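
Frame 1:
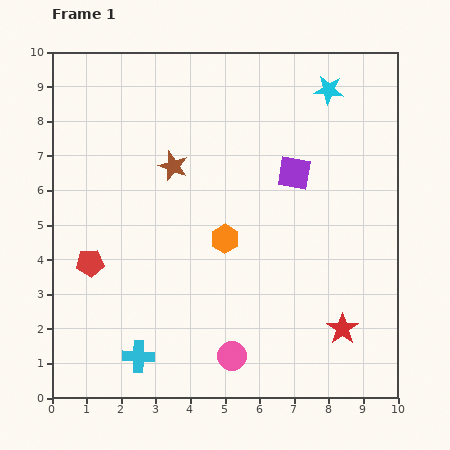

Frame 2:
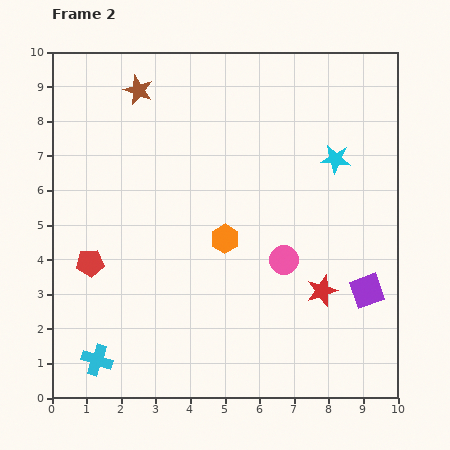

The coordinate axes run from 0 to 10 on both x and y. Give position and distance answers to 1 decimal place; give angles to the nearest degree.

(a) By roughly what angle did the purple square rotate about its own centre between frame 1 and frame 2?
29° counter-clockwise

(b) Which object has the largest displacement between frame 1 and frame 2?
the purple square

(moved 4.0; next 3.2)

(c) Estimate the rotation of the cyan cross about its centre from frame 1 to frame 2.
17° clockwise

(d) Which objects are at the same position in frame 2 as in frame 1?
the red pentagon, the orange hexagon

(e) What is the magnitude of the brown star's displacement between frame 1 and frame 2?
2.4

The brown star moved from (3.5, 6.7) to (2.5, 8.9), a distance of √(1.0² + 2.2²) ≈ 2.4.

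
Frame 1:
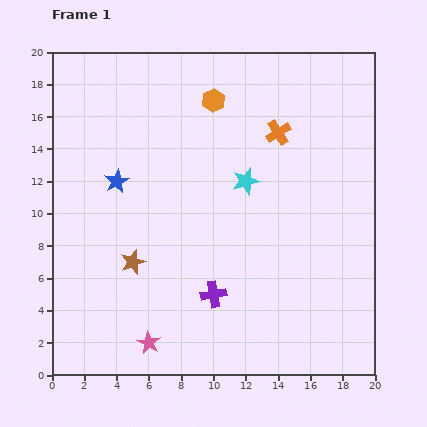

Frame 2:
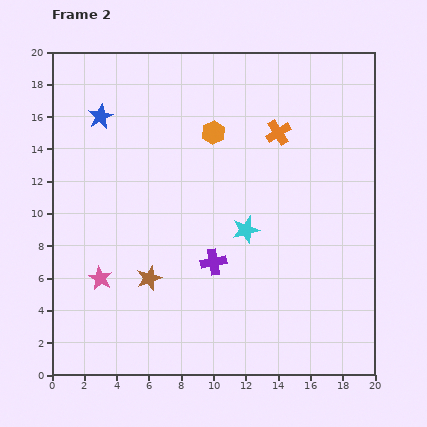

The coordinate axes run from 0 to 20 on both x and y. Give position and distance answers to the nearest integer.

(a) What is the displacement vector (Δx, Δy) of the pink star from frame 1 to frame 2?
(-3, 4)

The pink star was at (6, 2) in frame 1 and (3, 6) in frame 2.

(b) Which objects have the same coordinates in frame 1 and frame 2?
the orange cross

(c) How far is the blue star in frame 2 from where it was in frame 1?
4

The blue star moved from (4, 12) to (3, 16), a distance of √(1² + 4²) ≈ 4.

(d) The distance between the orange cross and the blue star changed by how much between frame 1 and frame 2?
+1

Distance in frame 1: 10. Distance in frame 2: 11.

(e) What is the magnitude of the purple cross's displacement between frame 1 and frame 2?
2

The purple cross moved from (10, 5) to (10, 7), a distance of √(0² + 2²) ≈ 2.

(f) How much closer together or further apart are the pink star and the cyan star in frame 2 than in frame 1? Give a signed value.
-3

Distance in frame 1: 12. Distance in frame 2: 9.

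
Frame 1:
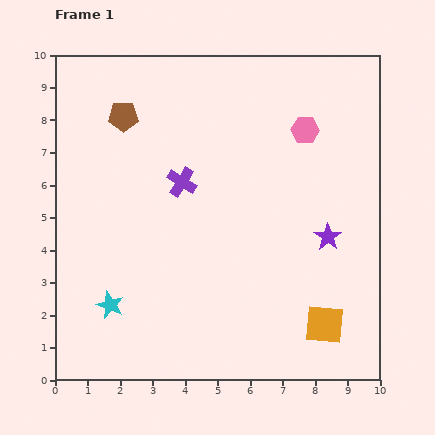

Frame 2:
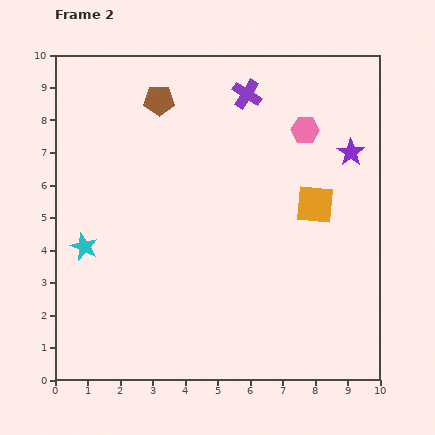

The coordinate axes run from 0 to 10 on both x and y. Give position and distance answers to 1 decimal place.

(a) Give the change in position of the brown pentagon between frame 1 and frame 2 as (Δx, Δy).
(1.1, 0.5)

The brown pentagon was at (2.1, 8.1) in frame 1 and (3.2, 8.6) in frame 2.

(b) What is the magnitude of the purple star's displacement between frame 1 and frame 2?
2.7

The purple star moved from (8.4, 4.4) to (9.1, 7.0), a distance of √(0.7² + 2.6²) ≈ 2.7.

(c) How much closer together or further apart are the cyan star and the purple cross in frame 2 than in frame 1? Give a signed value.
+2.5

Distance in frame 1: 4.4. Distance in frame 2: 6.9.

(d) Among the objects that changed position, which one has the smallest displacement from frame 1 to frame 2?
the brown pentagon

(moved 1.2)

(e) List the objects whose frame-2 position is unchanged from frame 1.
the pink hexagon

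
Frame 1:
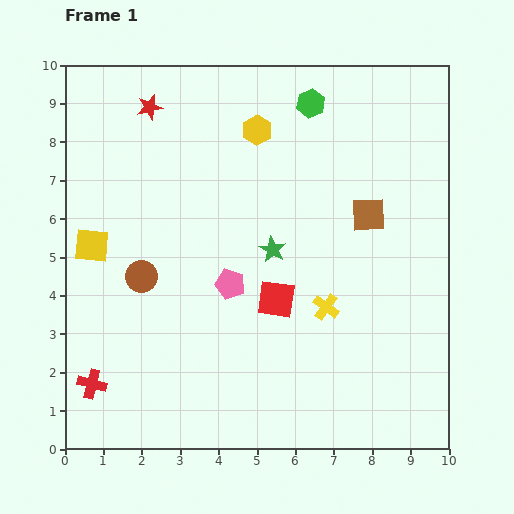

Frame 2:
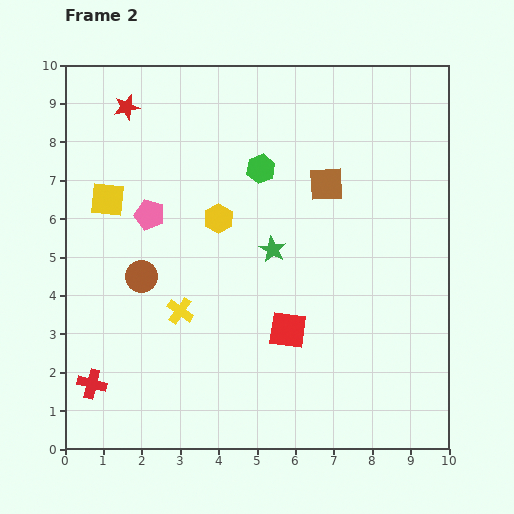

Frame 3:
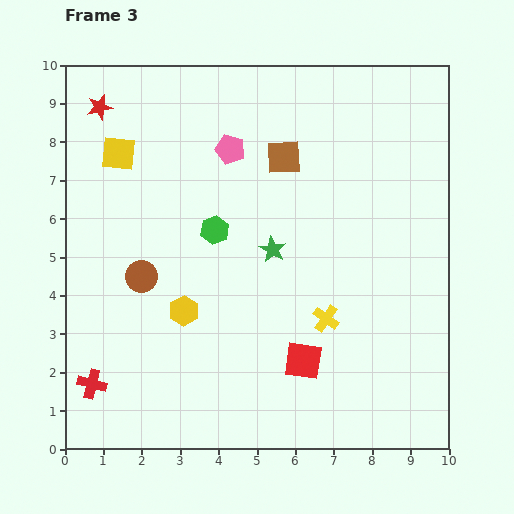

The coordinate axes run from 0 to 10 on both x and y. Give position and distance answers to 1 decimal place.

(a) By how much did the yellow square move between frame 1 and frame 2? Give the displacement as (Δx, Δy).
(0.4, 1.2)

The yellow square was at (0.7, 5.3) in frame 1 and (1.1, 6.5) in frame 2.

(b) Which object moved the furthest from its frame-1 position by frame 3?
the yellow hexagon

(moved 5.1; next 4.1)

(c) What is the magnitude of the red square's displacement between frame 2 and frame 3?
0.9

The red square moved from (5.8, 3.1) to (6.2, 2.3), a distance of √(0.4² + 0.8²) ≈ 0.9.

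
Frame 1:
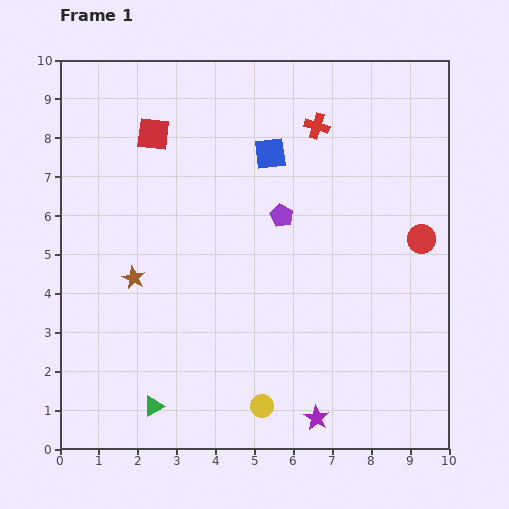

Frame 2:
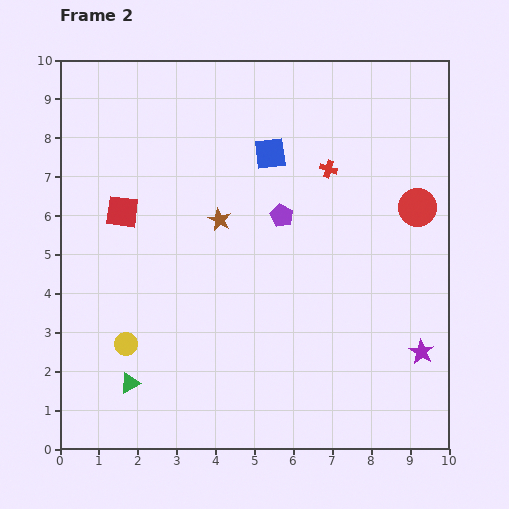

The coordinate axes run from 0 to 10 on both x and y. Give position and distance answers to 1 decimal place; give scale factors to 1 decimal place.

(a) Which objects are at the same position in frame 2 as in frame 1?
the blue square, the purple pentagon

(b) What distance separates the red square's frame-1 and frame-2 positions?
2.2

The red square moved from (2.4, 8.1) to (1.6, 6.1), a distance of √(0.8² + 2.0²) ≈ 2.2.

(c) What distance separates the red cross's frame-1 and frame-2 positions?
1.1

The red cross moved from (6.6, 8.3) to (6.9, 7.2), a distance of √(0.3² + 1.1²) ≈ 1.1.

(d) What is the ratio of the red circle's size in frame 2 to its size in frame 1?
1.3×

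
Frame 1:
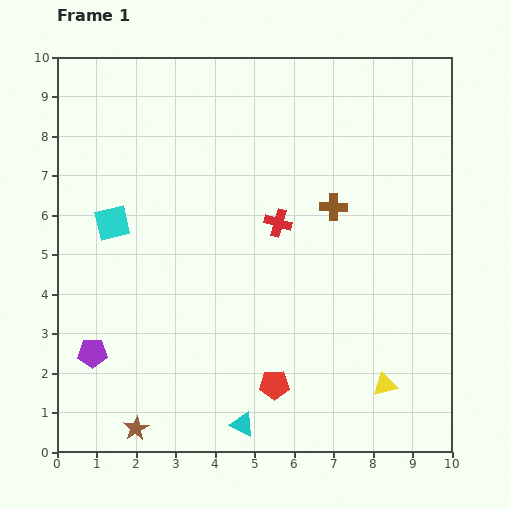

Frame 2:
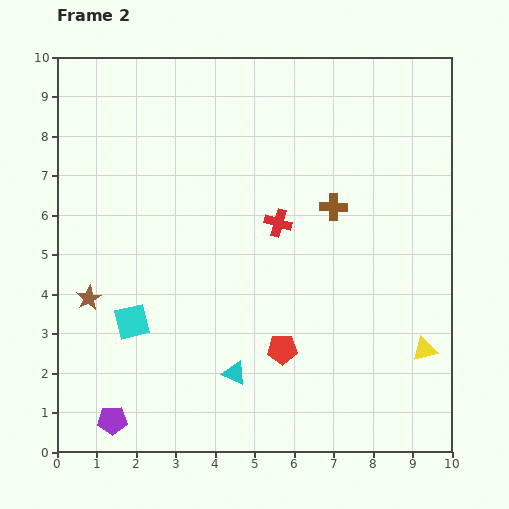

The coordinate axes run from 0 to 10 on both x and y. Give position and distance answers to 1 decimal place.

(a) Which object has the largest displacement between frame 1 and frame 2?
the brown star

(moved 3.5; next 2.5)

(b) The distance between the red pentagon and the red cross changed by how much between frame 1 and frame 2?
-0.9

Distance in frame 1: 4.1. Distance in frame 2: 3.2.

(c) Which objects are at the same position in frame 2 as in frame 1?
the red cross, the brown cross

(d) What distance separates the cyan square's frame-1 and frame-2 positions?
2.5

The cyan square moved from (1.4, 5.8) to (1.9, 3.3), a distance of √(0.5² + 2.5²) ≈ 2.5.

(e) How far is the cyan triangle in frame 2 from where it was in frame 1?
1.3

The cyan triangle moved from (4.7, 0.7) to (4.5, 2.0), a distance of √(0.2² + 1.3²) ≈ 1.3.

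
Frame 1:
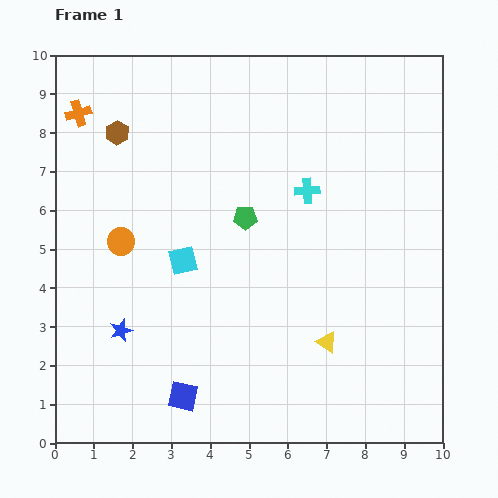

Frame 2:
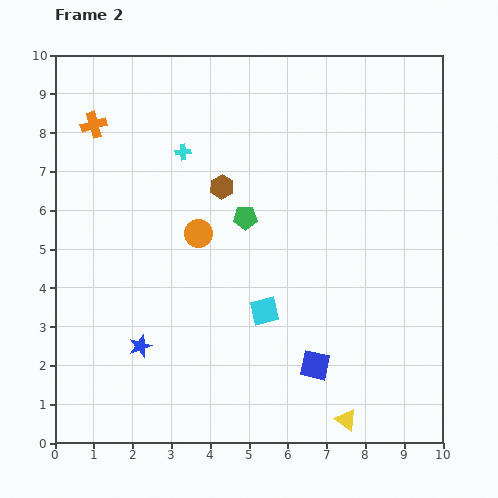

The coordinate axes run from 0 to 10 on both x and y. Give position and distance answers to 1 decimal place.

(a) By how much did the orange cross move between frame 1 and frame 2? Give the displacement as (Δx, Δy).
(0.4, -0.3)

The orange cross was at (0.6, 8.5) in frame 1 and (1.0, 8.2) in frame 2.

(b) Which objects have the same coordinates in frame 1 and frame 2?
the green pentagon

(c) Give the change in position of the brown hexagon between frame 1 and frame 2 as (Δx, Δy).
(2.7, -1.4)

The brown hexagon was at (1.6, 8.0) in frame 1 and (4.3, 6.6) in frame 2.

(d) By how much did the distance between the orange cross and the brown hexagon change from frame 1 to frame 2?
+2.6

Distance in frame 1: 1.1. Distance in frame 2: 3.7.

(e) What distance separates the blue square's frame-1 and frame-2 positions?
3.5

The blue square moved from (3.3, 1.2) to (6.7, 2.0), a distance of √(3.4² + 0.8²) ≈ 3.5.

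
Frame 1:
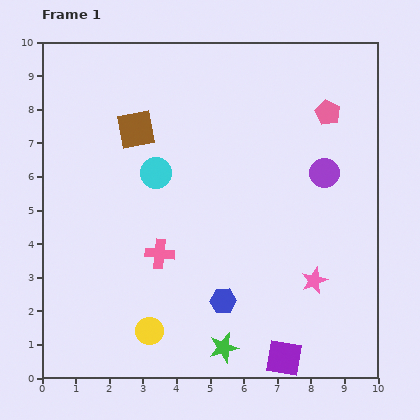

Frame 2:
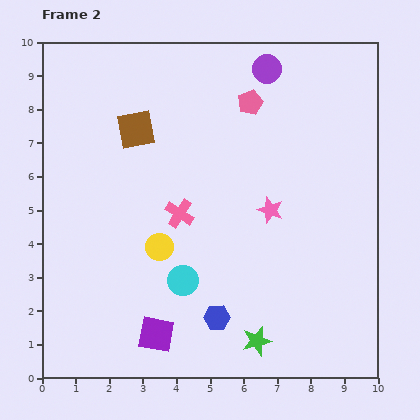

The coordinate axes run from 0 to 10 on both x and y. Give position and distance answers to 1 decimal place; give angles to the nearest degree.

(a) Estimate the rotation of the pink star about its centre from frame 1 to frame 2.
30° counter-clockwise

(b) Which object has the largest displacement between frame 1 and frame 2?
the purple square

(moved 3.9; next 3.5)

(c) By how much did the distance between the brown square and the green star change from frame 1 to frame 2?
+0.3

Distance in frame 1: 7.0. Distance in frame 2: 7.3.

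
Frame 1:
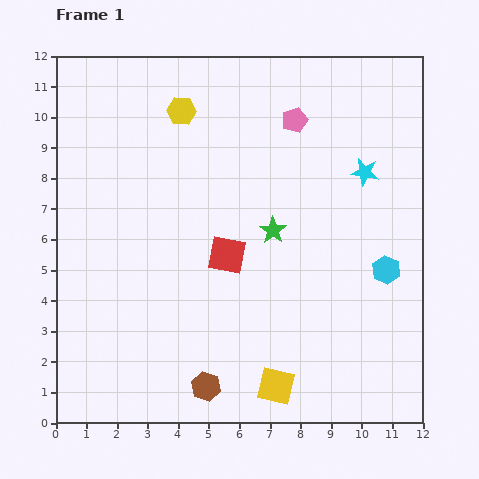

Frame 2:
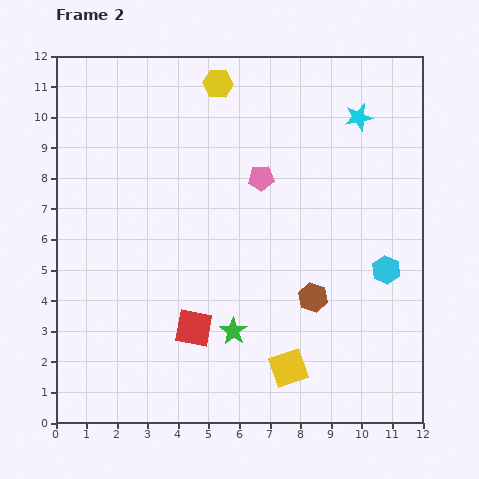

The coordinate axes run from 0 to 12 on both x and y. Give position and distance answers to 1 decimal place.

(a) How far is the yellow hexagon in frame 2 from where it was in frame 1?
1.5

The yellow hexagon moved from (4.1, 10.2) to (5.3, 11.1), a distance of √(1.2² + 0.9²) ≈ 1.5.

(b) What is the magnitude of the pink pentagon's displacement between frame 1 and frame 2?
2.2

The pink pentagon moved from (7.8, 9.9) to (6.7, 8.0), a distance of √(1.1² + 1.9²) ≈ 2.2.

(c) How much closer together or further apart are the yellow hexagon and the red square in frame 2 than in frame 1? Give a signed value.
+3.1

Distance in frame 1: 4.9. Distance in frame 2: 8.0.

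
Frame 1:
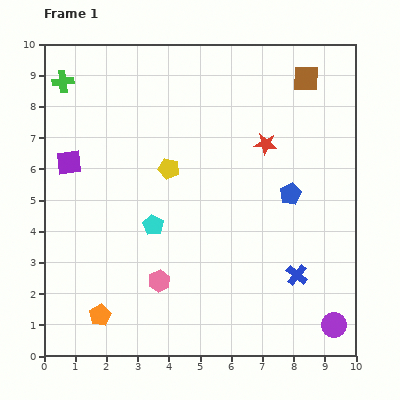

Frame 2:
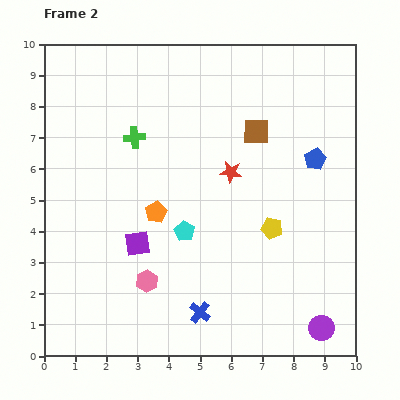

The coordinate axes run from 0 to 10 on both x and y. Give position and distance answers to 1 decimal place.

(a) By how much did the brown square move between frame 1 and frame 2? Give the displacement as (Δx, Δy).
(-1.6, -1.7)

The brown square was at (8.4, 8.9) in frame 1 and (6.8, 7.2) in frame 2.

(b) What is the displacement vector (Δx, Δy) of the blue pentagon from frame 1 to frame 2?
(0.8, 1.1)

The blue pentagon was at (7.9, 5.2) in frame 1 and (8.7, 6.3) in frame 2.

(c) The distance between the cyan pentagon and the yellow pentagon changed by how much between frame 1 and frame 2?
+0.9

Distance in frame 1: 1.9. Distance in frame 2: 2.8.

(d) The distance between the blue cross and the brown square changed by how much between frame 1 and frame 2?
-0.2

Distance in frame 1: 6.3. Distance in frame 2: 6.1.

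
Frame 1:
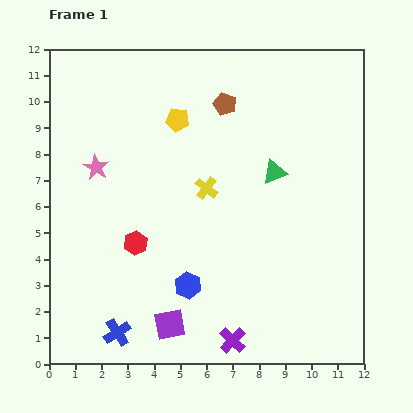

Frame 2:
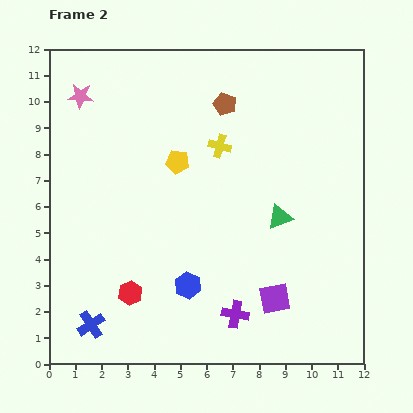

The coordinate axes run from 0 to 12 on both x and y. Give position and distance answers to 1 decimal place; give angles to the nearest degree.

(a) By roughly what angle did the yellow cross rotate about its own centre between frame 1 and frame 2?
23° counter-clockwise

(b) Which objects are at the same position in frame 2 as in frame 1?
the brown pentagon, the blue hexagon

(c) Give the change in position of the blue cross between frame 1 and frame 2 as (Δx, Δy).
(-1.0, 0.3)

The blue cross was at (2.6, 1.2) in frame 1 and (1.6, 1.5) in frame 2.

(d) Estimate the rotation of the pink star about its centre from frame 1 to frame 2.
24° counter-clockwise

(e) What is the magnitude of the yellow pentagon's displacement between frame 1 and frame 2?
1.6

The yellow pentagon moved from (4.9, 9.3) to (4.9, 7.7), a distance of √(0.0² + 1.6²) ≈ 1.6.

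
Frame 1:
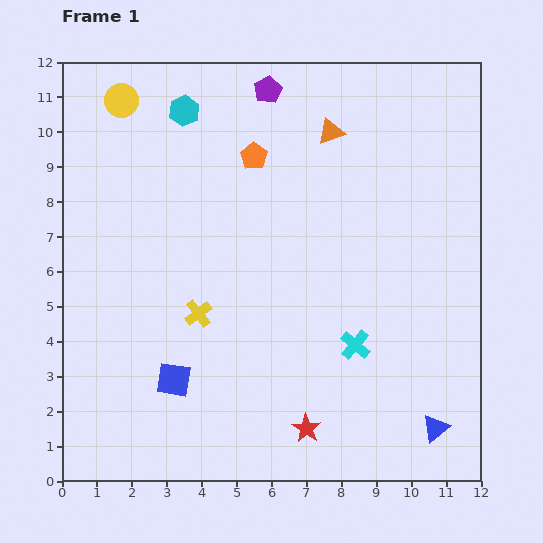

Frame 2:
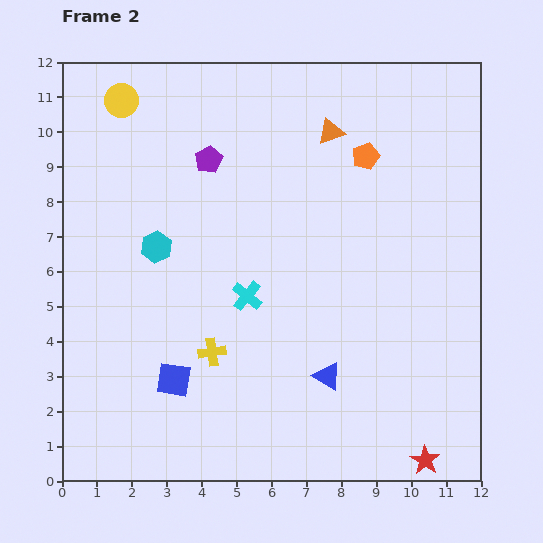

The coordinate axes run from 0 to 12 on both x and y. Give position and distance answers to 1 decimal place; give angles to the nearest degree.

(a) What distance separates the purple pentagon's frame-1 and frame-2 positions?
2.6

The purple pentagon moved from (5.9, 11.2) to (4.2, 9.2), a distance of √(1.7² + 2.0²) ≈ 2.6.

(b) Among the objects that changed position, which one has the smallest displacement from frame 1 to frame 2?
the yellow cross

(moved 1.2)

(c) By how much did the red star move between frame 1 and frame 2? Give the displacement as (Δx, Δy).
(3.4, -0.9)

The red star was at (7.0, 1.5) in frame 1 and (10.4, 0.6) in frame 2.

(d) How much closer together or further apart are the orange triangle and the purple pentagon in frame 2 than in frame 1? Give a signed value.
+1.4

Distance in frame 1: 2.2. Distance in frame 2: 3.6.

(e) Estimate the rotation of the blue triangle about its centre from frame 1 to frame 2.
49° counter-clockwise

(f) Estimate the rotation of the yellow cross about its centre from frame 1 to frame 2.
29° clockwise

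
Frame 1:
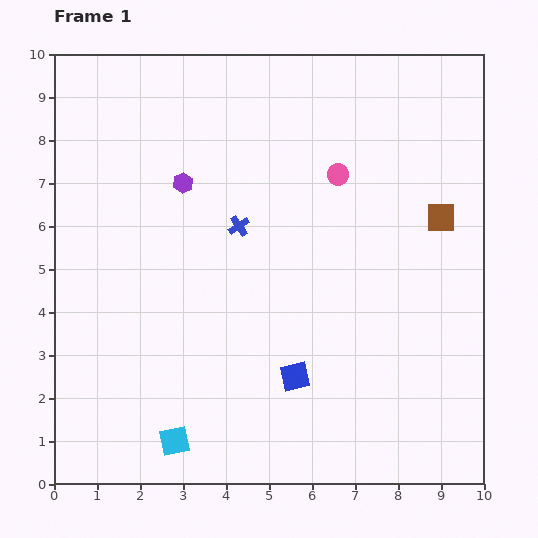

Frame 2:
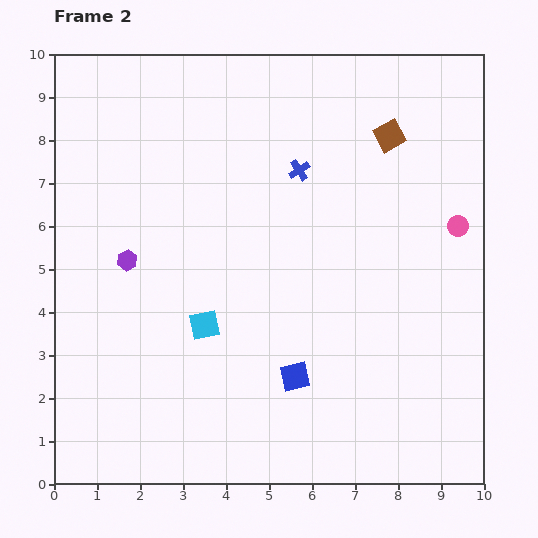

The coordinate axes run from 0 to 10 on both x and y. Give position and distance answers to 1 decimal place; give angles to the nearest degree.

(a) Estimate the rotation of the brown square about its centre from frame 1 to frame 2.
28° counter-clockwise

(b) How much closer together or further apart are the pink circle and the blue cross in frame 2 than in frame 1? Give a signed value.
+1.3

Distance in frame 1: 2.6. Distance in frame 2: 3.9.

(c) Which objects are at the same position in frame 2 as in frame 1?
the blue square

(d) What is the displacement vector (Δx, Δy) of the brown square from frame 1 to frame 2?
(-1.2, 1.9)

The brown square was at (9.0, 6.2) in frame 1 and (7.8, 8.1) in frame 2.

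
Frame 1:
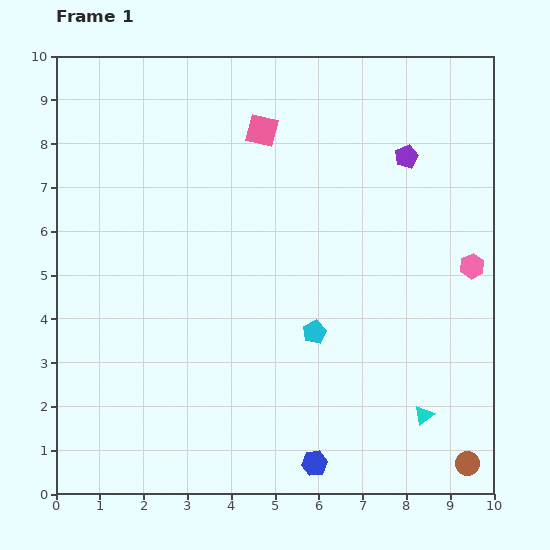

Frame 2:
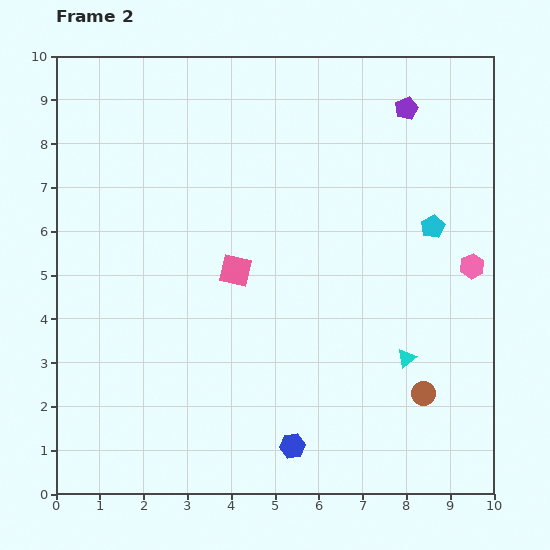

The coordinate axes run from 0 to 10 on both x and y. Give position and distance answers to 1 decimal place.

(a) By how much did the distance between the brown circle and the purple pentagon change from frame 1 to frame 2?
-0.6

Distance in frame 1: 7.1. Distance in frame 2: 6.5.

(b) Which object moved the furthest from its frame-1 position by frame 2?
the cyan pentagon

(moved 3.6; next 3.3)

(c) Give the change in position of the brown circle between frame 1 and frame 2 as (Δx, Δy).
(-1.0, 1.6)

The brown circle was at (9.4, 0.7) in frame 1 and (8.4, 2.3) in frame 2.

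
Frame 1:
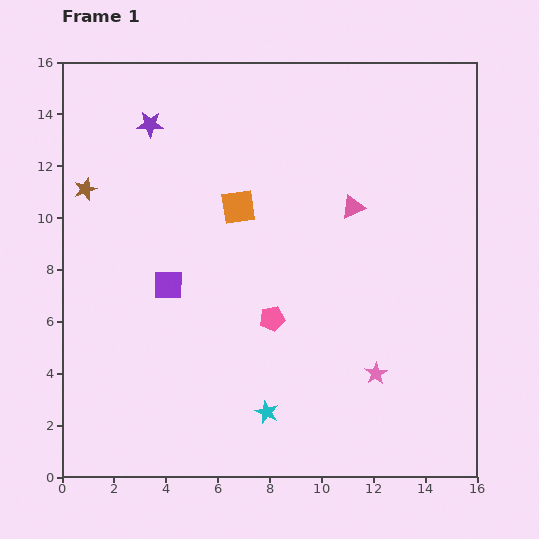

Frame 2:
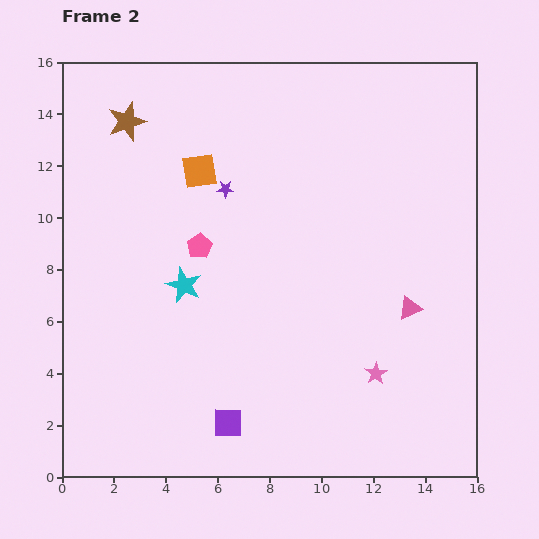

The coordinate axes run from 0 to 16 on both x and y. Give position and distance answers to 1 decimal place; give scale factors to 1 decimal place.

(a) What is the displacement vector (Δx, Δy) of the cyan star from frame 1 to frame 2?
(-3.2, 4.9)

The cyan star was at (7.9, 2.5) in frame 1 and (4.7, 7.4) in frame 2.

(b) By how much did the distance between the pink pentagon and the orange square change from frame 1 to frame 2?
-1.6

Distance in frame 1: 4.5. Distance in frame 2: 2.9.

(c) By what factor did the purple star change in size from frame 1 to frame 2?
0.6×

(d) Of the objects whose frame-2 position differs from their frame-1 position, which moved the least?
the orange square

(moved 2.1)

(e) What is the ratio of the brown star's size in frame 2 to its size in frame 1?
1.7×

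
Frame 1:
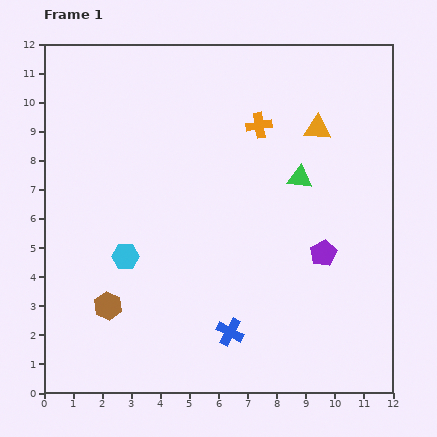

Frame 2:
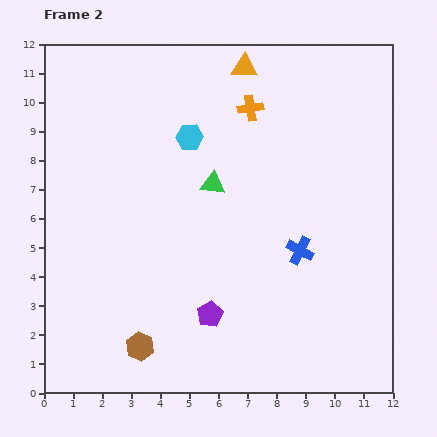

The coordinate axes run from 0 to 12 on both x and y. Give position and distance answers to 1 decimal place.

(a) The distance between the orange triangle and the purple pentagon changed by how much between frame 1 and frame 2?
+4.3

Distance in frame 1: 4.3. Distance in frame 2: 8.6.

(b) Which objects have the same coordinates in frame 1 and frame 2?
none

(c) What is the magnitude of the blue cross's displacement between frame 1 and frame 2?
3.7

The blue cross moved from (6.4, 2.1) to (8.8, 4.9), a distance of √(2.4² + 2.8²) ≈ 3.7.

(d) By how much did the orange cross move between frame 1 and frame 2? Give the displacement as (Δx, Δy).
(-0.3, 0.6)

The orange cross was at (7.4, 9.2) in frame 1 and (7.1, 9.8) in frame 2.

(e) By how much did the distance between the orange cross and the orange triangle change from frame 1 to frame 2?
-0.6

Distance in frame 1: 2.0. Distance in frame 2: 1.4.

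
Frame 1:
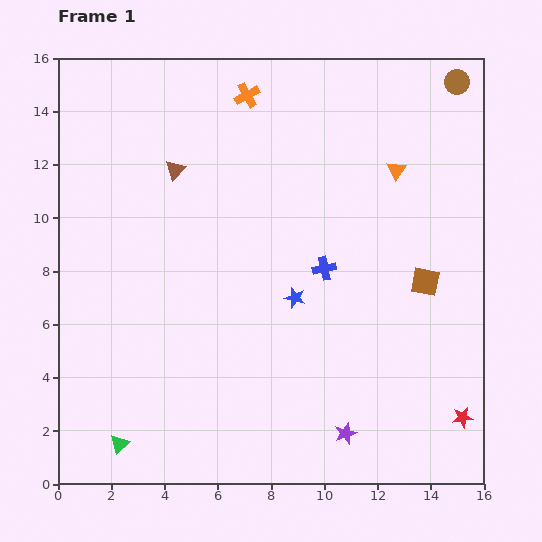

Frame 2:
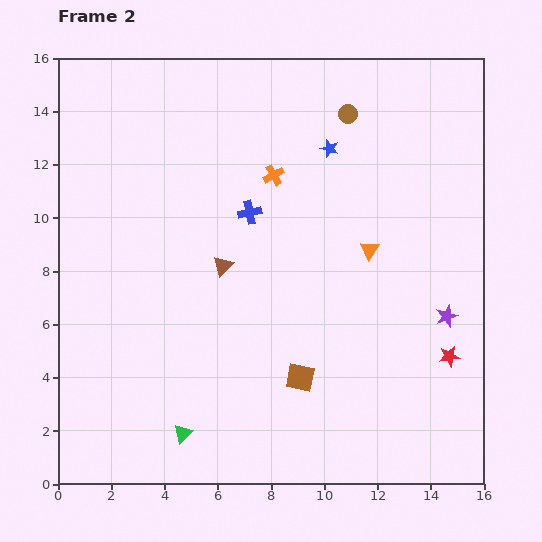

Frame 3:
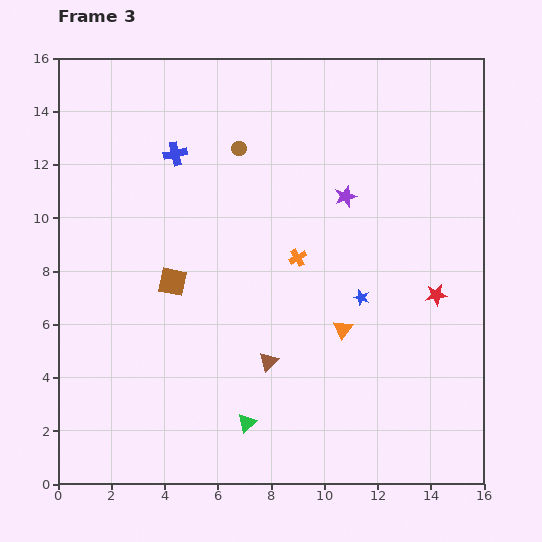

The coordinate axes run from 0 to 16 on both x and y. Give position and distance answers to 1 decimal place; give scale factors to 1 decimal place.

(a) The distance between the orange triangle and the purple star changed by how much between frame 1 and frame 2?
-6.3

Distance in frame 1: 10.1. Distance in frame 2: 3.8.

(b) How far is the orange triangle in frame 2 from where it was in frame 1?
3.2

The orange triangle moved from (12.7, 11.8) to (11.7, 8.8), a distance of √(1.0² + 3.0²) ≈ 3.2.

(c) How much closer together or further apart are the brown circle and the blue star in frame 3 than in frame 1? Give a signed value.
-2.9

Distance in frame 1: 10.1. Distance in frame 3: 7.2.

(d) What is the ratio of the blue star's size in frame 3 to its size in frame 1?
0.7×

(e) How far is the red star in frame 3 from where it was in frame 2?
2.4

The red star moved from (14.7, 4.8) to (14.2, 7.1), a distance of √(0.5² + 2.3²) ≈ 2.4.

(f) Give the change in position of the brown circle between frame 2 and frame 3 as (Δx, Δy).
(-4.1, -1.3)

The brown circle was at (10.9, 13.9) in frame 2 and (6.8, 12.6) in frame 3.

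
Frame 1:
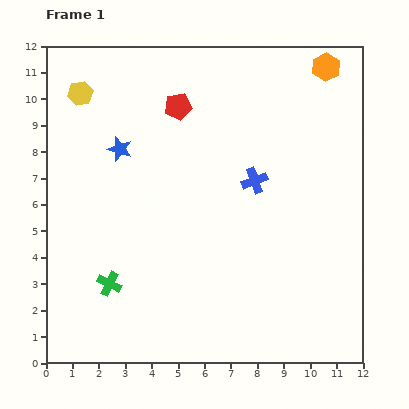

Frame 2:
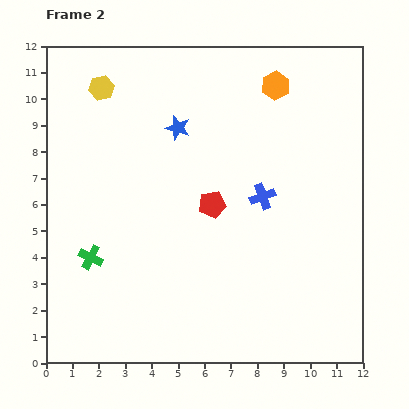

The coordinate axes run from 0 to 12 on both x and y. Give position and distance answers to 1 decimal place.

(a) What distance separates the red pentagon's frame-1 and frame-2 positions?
3.9

The red pentagon moved from (5.0, 9.7) to (6.3, 6.0), a distance of √(1.3² + 3.7²) ≈ 3.9.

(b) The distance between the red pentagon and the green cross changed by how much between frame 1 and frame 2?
-2.2

Distance in frame 1: 7.2. Distance in frame 2: 5.0.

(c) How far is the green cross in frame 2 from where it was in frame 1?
1.2

The green cross moved from (2.4, 3.0) to (1.7, 4.0), a distance of √(0.7² + 1.0²) ≈ 1.2.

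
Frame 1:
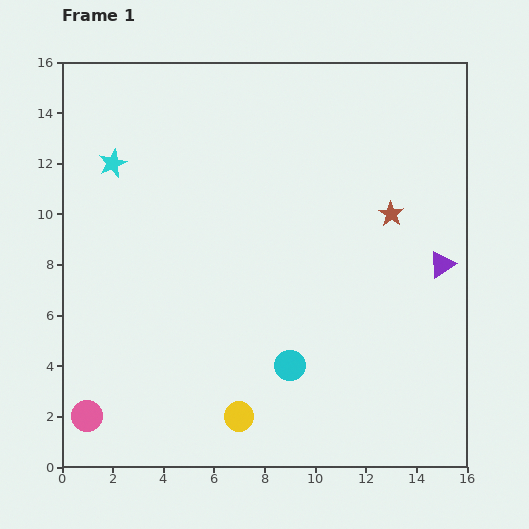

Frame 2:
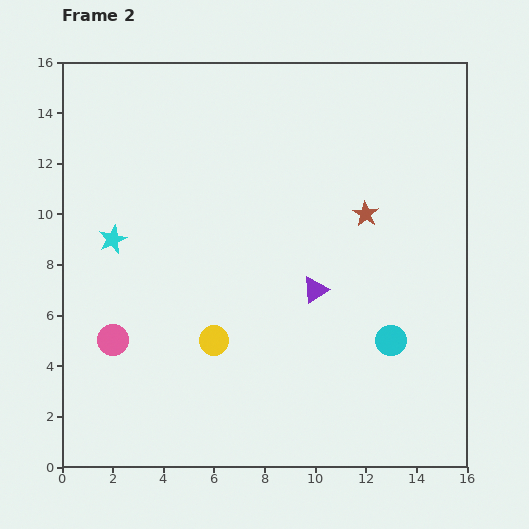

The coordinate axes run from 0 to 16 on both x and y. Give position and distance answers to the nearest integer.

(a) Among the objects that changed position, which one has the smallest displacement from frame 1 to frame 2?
the brown star

(moved 1)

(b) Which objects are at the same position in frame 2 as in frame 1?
none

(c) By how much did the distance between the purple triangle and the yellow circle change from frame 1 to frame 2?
-6

Distance in frame 1: 10. Distance in frame 2: 4.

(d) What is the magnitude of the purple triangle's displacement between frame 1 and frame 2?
5

The purple triangle moved from (15, 8) to (10, 7), a distance of √(5² + 1²) ≈ 5.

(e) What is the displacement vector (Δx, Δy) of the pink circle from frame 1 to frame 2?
(1, 3)

The pink circle was at (1, 2) in frame 1 and (2, 5) in frame 2.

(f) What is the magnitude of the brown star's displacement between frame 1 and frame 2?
1

The brown star moved from (13, 10) to (12, 10), a distance of √(1² + 0²) ≈ 1.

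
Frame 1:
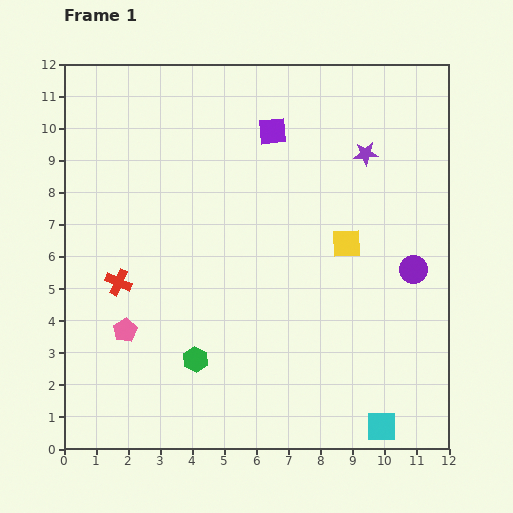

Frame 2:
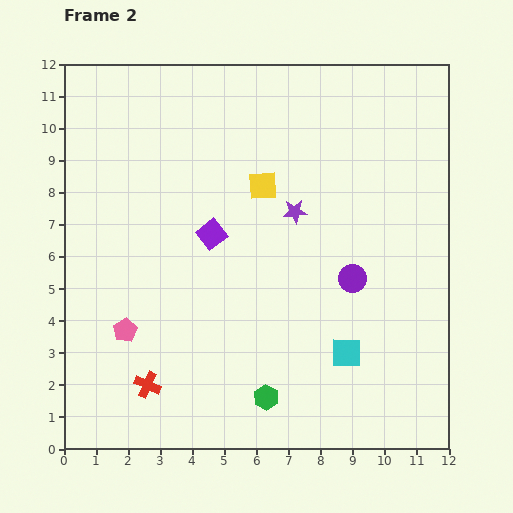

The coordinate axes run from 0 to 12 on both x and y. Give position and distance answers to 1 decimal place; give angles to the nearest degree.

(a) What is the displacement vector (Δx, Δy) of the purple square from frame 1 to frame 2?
(-1.9, -3.2)

The purple square was at (6.5, 9.9) in frame 1 and (4.6, 6.7) in frame 2.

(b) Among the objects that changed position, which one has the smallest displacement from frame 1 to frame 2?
the purple circle

(moved 1.9)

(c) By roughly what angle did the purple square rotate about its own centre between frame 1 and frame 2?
33° counter-clockwise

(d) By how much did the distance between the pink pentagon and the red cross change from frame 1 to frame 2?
+0.3

Distance in frame 1: 1.5. Distance in frame 2: 1.8.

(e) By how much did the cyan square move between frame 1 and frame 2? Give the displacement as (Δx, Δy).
(-1.1, 2.3)

The cyan square was at (9.9, 0.7) in frame 1 and (8.8, 3.0) in frame 2.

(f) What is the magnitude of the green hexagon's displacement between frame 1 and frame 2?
2.5

The green hexagon moved from (4.1, 2.8) to (6.3, 1.6), a distance of √(2.2² + 1.2²) ≈ 2.5.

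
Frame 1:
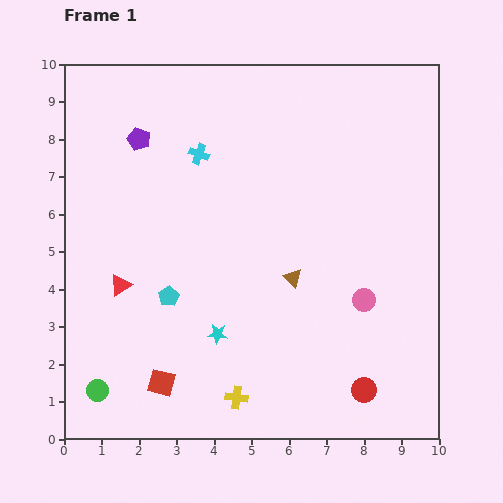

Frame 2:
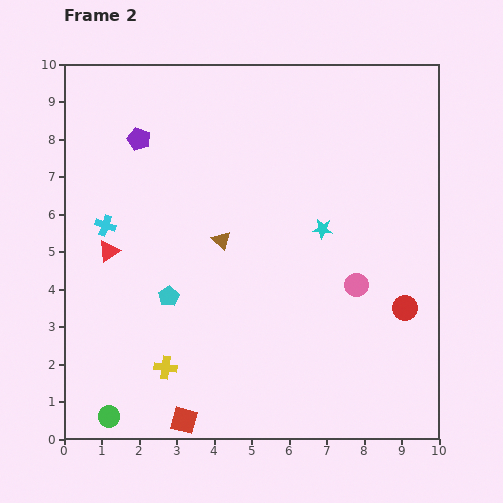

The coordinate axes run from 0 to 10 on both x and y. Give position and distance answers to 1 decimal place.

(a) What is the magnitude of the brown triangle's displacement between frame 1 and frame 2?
2.1

The brown triangle moved from (6.1, 4.3) to (4.2, 5.3), a distance of √(1.9² + 1.0²) ≈ 2.1.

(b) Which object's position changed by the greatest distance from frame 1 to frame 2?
the cyan star

(moved 4.0; next 3.1)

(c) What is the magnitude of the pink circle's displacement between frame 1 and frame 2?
0.4

The pink circle moved from (8.0, 3.7) to (7.8, 4.1), a distance of √(0.2² + 0.4²) ≈ 0.4.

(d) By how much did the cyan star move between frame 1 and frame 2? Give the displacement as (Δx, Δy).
(2.8, 2.8)

The cyan star was at (4.1, 2.8) in frame 1 and (6.9, 5.6) in frame 2.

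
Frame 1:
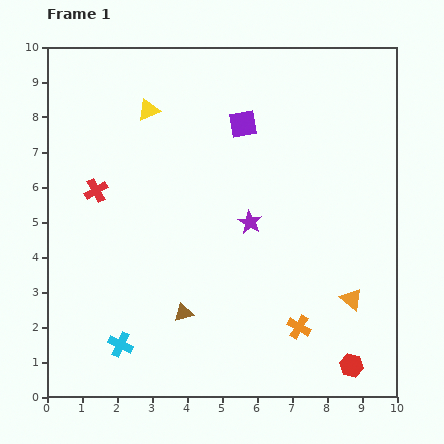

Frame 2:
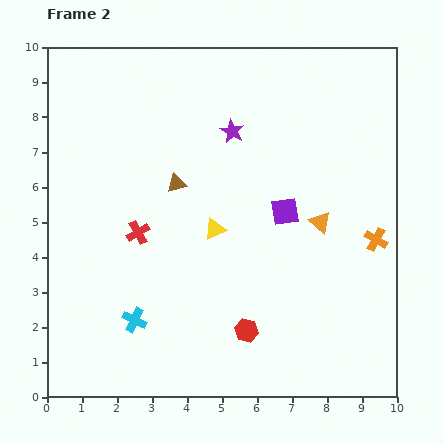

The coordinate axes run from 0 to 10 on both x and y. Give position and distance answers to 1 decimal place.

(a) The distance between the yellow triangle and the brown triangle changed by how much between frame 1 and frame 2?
-4.2

Distance in frame 1: 5.9. Distance in frame 2: 1.7.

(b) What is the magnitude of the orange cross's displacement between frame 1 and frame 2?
3.3

The orange cross moved from (7.2, 2.0) to (9.4, 4.5), a distance of √(2.2² + 2.5²) ≈ 3.3.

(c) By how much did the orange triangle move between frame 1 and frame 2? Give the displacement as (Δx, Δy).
(-0.9, 2.2)

The orange triangle was at (8.7, 2.8) in frame 1 and (7.8, 5.0) in frame 2.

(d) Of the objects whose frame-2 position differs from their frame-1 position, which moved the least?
the cyan cross

(moved 0.8)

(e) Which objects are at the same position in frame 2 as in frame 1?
none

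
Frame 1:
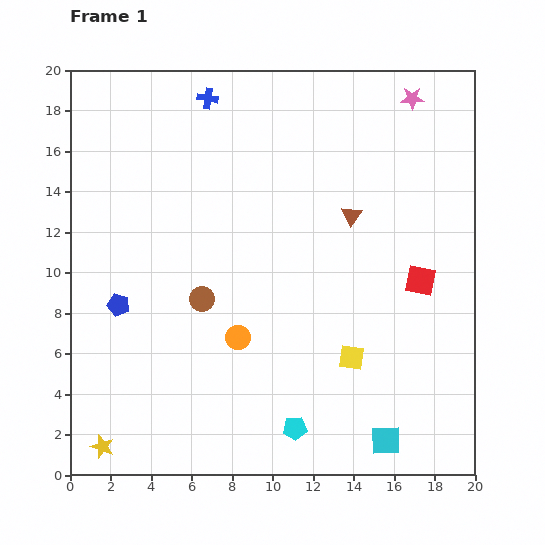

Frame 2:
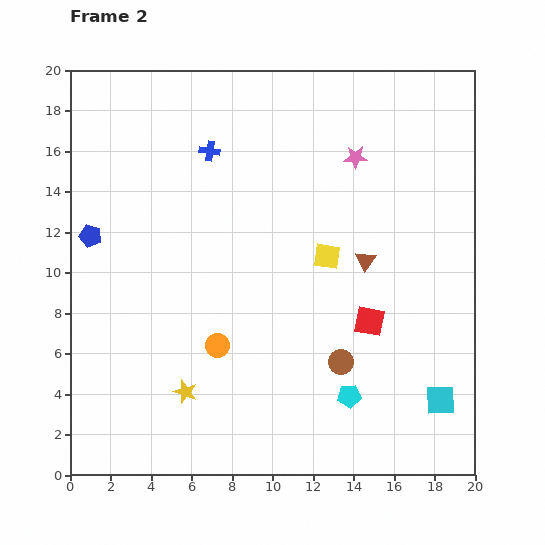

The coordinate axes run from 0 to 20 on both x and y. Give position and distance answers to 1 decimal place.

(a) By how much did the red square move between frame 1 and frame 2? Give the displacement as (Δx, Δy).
(-2.5, -2.0)

The red square was at (17.3, 9.6) in frame 1 and (14.8, 7.6) in frame 2.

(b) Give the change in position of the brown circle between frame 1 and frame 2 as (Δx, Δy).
(6.9, -3.1)

The brown circle was at (6.5, 8.7) in frame 1 and (13.4, 5.6) in frame 2.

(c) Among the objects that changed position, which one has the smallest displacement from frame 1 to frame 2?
the orange circle

(moved 1.1)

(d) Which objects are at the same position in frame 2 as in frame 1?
none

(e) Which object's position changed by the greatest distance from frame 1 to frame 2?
the brown circle

(moved 7.6; next 5.1)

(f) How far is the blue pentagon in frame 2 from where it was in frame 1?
3.7

The blue pentagon moved from (2.4, 8.4) to (1.0, 11.8), a distance of √(1.4² + 3.4²) ≈ 3.7.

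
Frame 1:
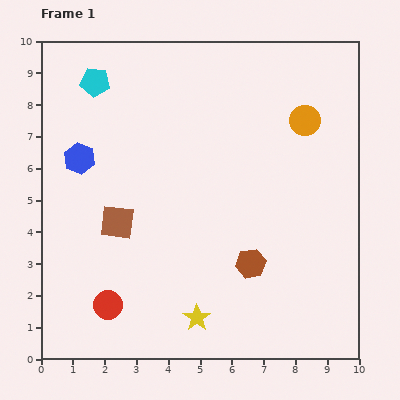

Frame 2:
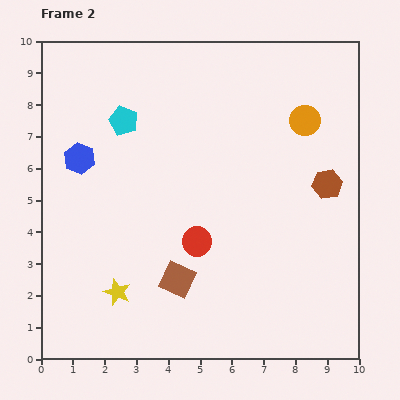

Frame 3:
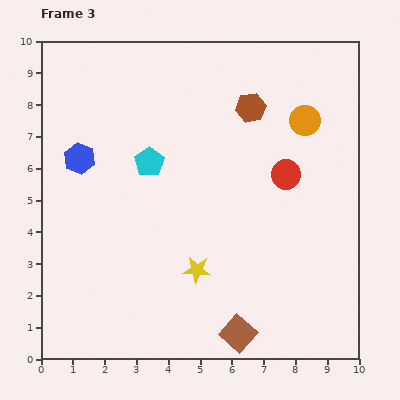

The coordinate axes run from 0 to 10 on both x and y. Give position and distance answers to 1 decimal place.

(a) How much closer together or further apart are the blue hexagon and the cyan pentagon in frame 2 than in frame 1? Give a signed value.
-0.7

Distance in frame 1: 2.5. Distance in frame 2: 1.8.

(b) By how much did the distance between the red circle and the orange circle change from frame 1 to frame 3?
-6.7

Distance in frame 1: 8.5. Distance in frame 3: 1.8.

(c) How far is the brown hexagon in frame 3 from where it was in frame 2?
3.4

The brown hexagon moved from (9.0, 5.5) to (6.6, 7.9), a distance of √(2.4² + 2.4²) ≈ 3.4.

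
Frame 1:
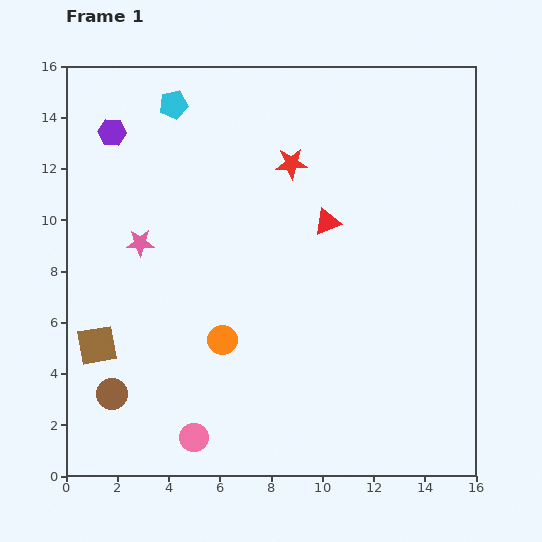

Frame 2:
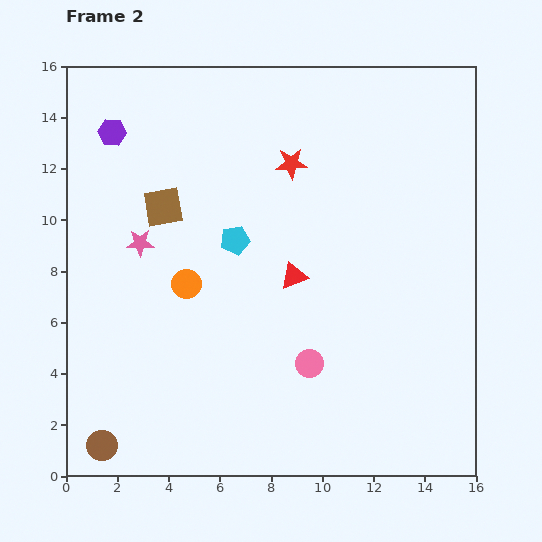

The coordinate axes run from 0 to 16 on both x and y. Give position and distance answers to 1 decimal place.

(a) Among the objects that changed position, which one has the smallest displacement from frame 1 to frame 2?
the brown circle

(moved 2.0)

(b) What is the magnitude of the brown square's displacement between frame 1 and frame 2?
6.0

The brown square moved from (1.2, 5.1) to (3.8, 10.5), a distance of √(2.6² + 5.4²) ≈ 6.0.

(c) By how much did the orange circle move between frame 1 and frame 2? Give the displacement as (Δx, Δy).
(-1.4, 2.2)

The orange circle was at (6.1, 5.3) in frame 1 and (4.7, 7.5) in frame 2.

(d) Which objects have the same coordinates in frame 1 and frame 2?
the purple hexagon, the pink star, the red star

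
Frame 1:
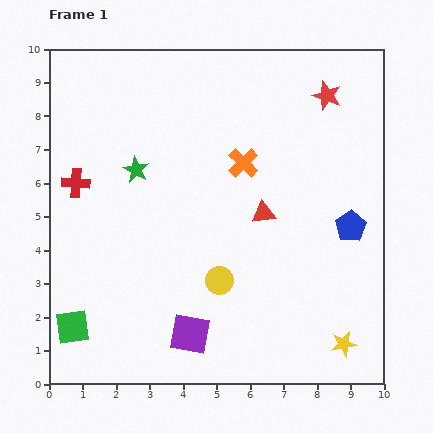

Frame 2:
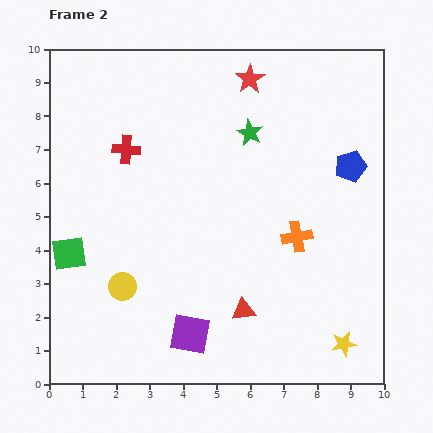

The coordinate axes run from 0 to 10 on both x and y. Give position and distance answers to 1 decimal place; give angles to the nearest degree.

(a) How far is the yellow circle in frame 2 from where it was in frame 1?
2.9

The yellow circle moved from (5.1, 3.1) to (2.2, 2.9), a distance of √(2.9² + 0.2²) ≈ 2.9.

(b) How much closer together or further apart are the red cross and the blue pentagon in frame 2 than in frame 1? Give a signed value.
-1.6

Distance in frame 1: 8.3. Distance in frame 2: 6.7.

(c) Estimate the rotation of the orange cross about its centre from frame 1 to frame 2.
35° clockwise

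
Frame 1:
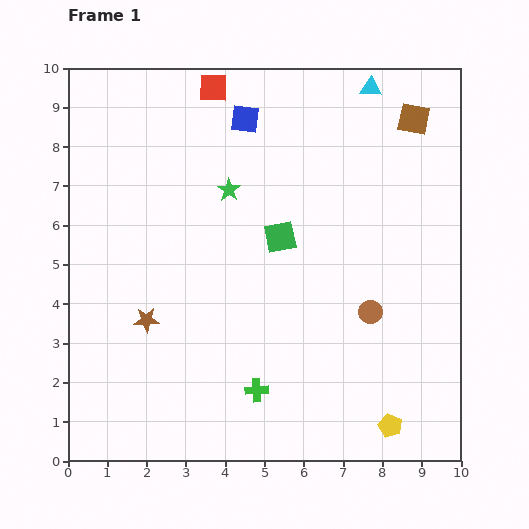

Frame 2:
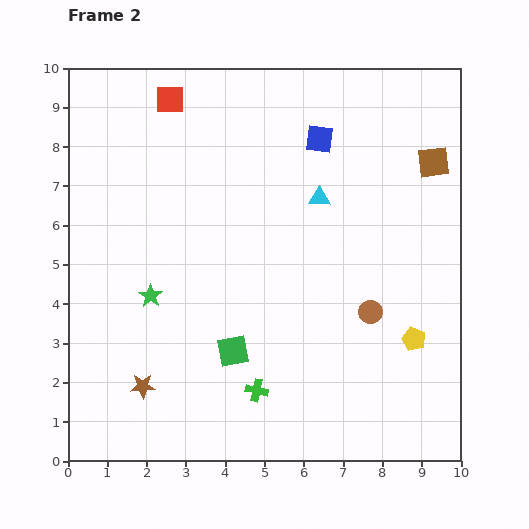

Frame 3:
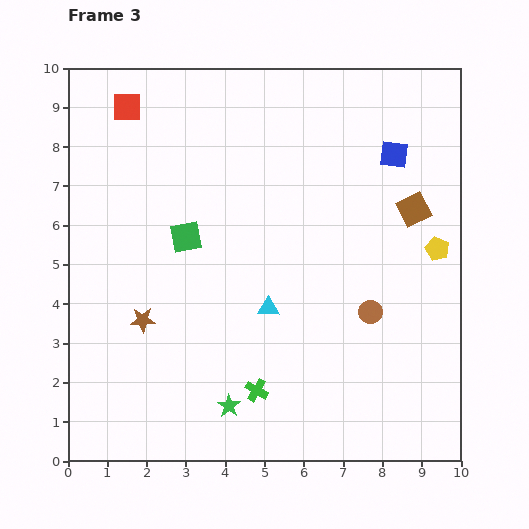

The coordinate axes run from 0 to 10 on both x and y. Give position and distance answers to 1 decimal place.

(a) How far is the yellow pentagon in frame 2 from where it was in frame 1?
2.3

The yellow pentagon moved from (8.2, 0.9) to (8.8, 3.1), a distance of √(0.6² + 2.2²) ≈ 2.3.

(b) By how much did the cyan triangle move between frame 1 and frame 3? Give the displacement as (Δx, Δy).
(-2.6, -5.6)

The cyan triangle was at (7.7, 9.5) in frame 1 and (5.1, 3.9) in frame 3.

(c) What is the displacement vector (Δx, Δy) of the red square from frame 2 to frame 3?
(-1.1, -0.2)

The red square was at (2.6, 9.2) in frame 2 and (1.5, 9.0) in frame 3.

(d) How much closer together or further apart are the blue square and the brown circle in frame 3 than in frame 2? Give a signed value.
-0.6

Distance in frame 2: 4.6. Distance in frame 3: 4.0.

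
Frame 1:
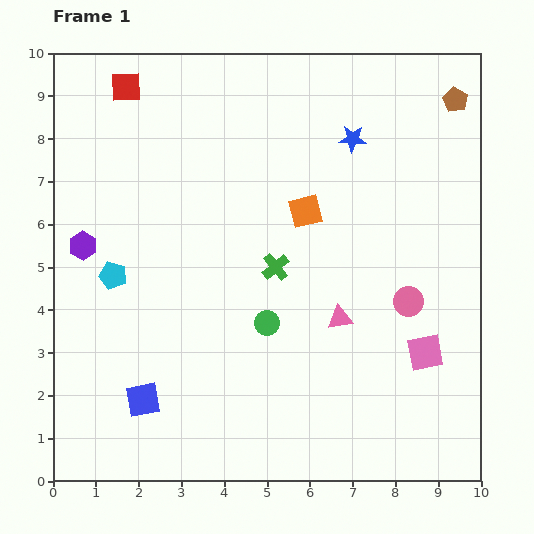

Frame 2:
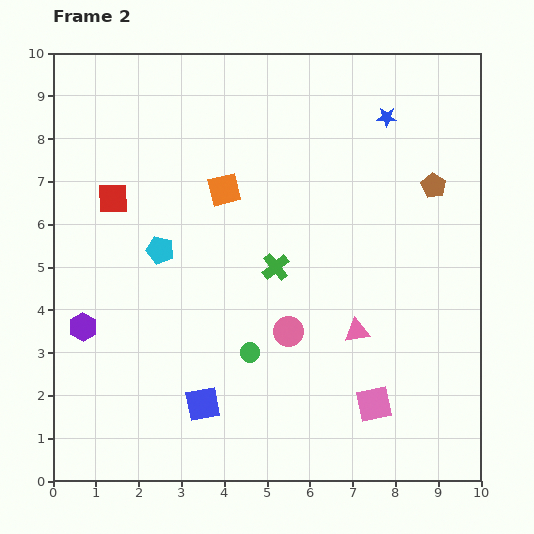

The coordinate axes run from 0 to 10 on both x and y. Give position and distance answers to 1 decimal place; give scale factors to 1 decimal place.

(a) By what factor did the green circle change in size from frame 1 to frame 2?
0.8×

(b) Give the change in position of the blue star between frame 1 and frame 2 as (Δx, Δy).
(0.8, 0.5)

The blue star was at (7.0, 8.0) in frame 1 and (7.8, 8.5) in frame 2.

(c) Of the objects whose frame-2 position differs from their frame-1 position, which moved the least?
the pink triangle

(moved 0.5)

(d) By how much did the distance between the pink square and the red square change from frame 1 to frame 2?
-1.6

Distance in frame 1: 9.4. Distance in frame 2: 7.8.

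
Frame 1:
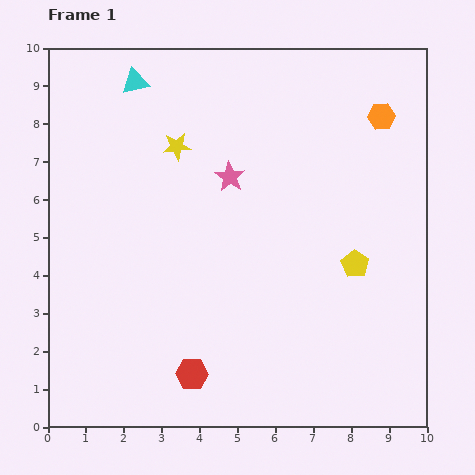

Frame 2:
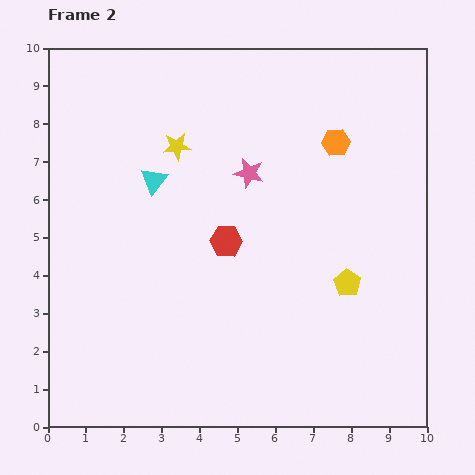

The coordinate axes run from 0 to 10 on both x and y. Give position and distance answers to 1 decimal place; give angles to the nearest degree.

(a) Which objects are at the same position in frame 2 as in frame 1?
the yellow star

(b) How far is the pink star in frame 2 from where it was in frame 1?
0.5

The pink star moved from (4.8, 6.6) to (5.3, 6.7), a distance of √(0.5² + 0.1²) ≈ 0.5.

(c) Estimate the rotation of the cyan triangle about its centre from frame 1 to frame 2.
38° counter-clockwise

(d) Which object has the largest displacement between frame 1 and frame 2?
the red hexagon

(moved 3.6; next 2.6)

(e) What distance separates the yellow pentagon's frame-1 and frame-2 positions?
0.5

The yellow pentagon moved from (8.1, 4.3) to (7.9, 3.8), a distance of √(0.2² + 0.5²) ≈ 0.5.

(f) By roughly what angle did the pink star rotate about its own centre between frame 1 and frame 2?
19° counter-clockwise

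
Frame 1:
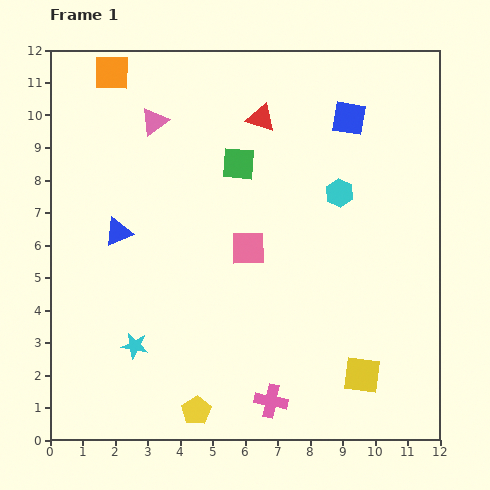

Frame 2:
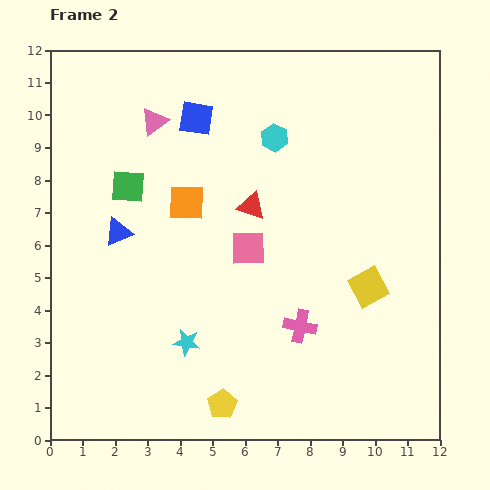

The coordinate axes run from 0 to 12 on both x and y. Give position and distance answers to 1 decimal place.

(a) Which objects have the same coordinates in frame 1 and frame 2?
the pink triangle, the blue triangle, the pink square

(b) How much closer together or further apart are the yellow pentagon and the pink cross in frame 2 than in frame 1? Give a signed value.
+1.1

Distance in frame 1: 2.3. Distance in frame 2: 3.4.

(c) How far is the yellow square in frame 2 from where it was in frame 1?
2.7

The yellow square moved from (9.6, 2.0) to (9.8, 4.7), a distance of √(0.2² + 2.7²) ≈ 2.7.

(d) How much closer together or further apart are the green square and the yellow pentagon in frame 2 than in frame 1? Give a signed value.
-0.4

Distance in frame 1: 7.7. Distance in frame 2: 7.3.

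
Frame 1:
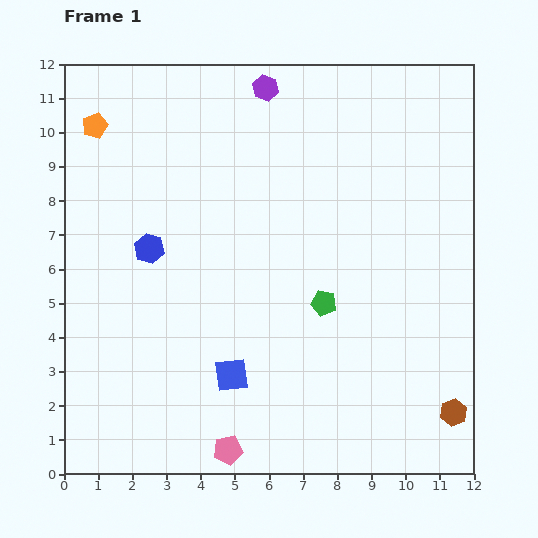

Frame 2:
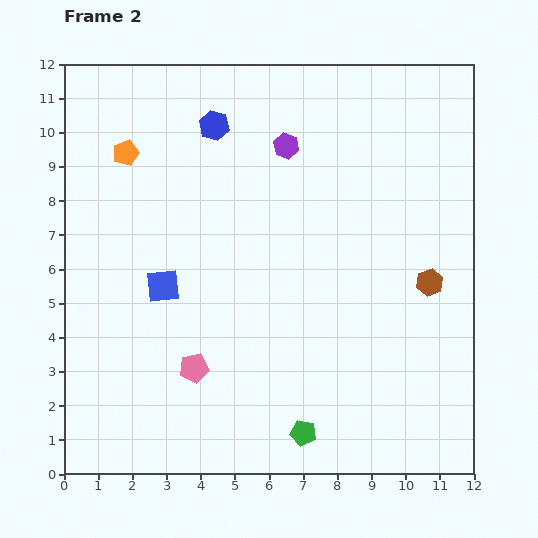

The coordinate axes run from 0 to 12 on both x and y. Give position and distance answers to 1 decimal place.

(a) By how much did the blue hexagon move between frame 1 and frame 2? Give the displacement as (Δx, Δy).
(1.9, 3.6)

The blue hexagon was at (2.5, 6.6) in frame 1 and (4.4, 10.2) in frame 2.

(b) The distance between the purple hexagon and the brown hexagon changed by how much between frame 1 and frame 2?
-5.2

Distance in frame 1: 11.0. Distance in frame 2: 5.8.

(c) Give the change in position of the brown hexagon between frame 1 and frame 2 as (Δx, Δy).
(-0.7, 3.8)

The brown hexagon was at (11.4, 1.8) in frame 1 and (10.7, 5.6) in frame 2.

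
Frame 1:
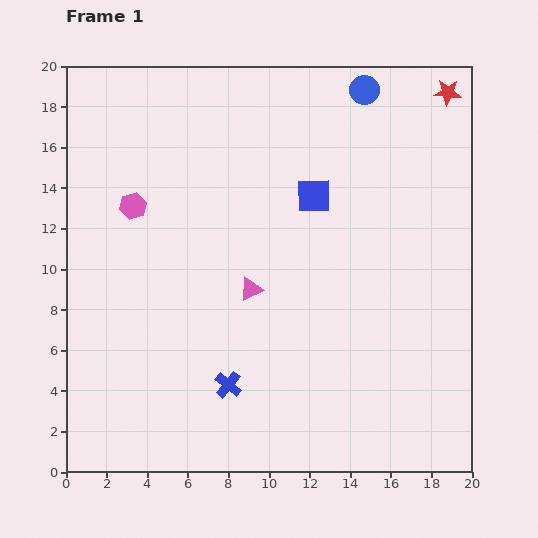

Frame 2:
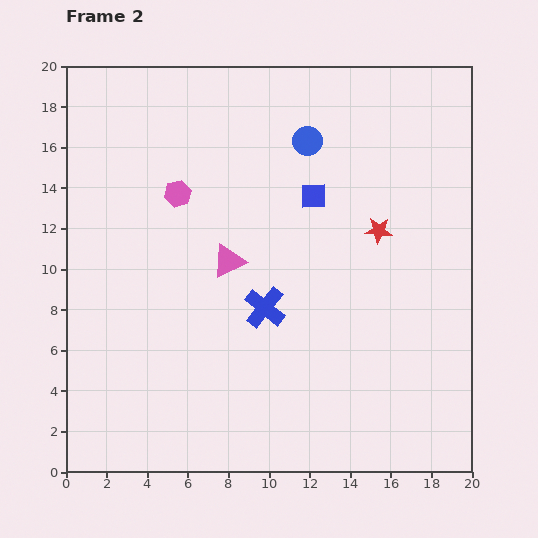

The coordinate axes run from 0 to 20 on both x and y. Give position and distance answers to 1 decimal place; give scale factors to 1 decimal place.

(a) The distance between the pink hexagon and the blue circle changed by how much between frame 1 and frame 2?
-5.8

Distance in frame 1: 12.7. Distance in frame 2: 6.9.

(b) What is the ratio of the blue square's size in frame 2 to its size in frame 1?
0.8×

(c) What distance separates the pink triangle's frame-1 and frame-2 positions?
1.8

The pink triangle moved from (9.1, 9.0) to (8.0, 10.4), a distance of √(1.1² + 1.4²) ≈ 1.8.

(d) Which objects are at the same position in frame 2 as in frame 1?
the blue square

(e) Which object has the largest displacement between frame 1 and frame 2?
the red star

(moved 7.6; next 4.2)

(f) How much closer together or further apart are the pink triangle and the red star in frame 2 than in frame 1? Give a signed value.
-6.1

Distance in frame 1: 13.7. Distance in frame 2: 7.6.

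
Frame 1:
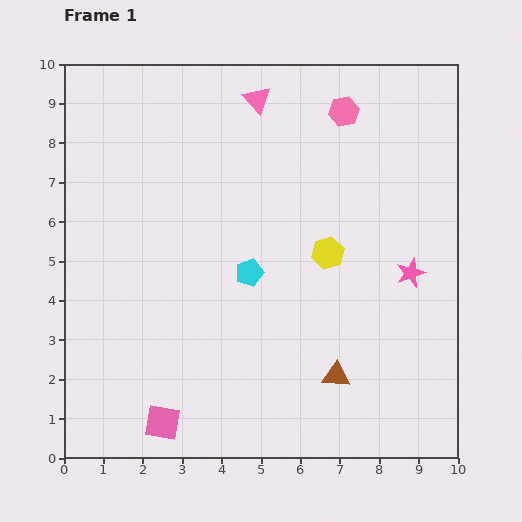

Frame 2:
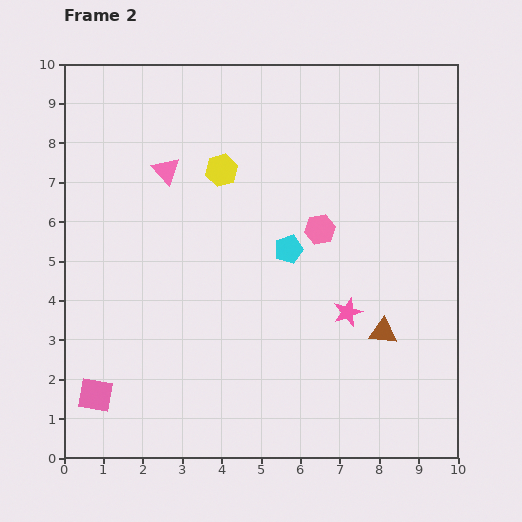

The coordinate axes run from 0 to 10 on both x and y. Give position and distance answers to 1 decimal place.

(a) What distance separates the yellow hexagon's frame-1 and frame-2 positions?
3.4

The yellow hexagon moved from (6.7, 5.2) to (4.0, 7.3), a distance of √(2.7² + 2.1²) ≈ 3.4.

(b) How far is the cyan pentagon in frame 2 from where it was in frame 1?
1.2

The cyan pentagon moved from (4.7, 4.7) to (5.7, 5.3), a distance of √(1.0² + 0.6²) ≈ 1.2.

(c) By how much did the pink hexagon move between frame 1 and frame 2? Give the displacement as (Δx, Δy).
(-0.6, -3.0)

The pink hexagon was at (7.1, 8.8) in frame 1 and (6.5, 5.8) in frame 2.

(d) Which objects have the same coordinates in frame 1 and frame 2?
none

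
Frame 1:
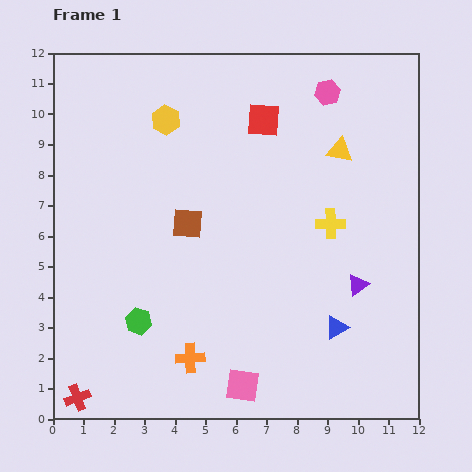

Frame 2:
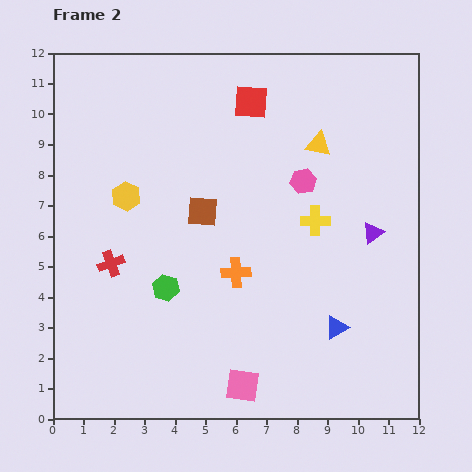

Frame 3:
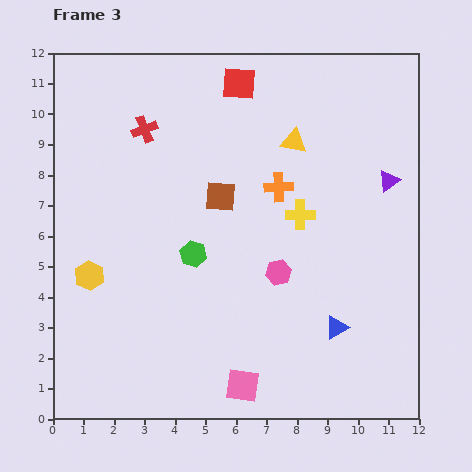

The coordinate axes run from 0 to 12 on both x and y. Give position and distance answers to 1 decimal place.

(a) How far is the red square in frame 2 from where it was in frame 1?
0.7

The red square moved from (6.9, 9.8) to (6.5, 10.4), a distance of √(0.4² + 0.6²) ≈ 0.7.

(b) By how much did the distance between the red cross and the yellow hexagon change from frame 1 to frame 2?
-7.3

Distance in frame 1: 9.6. Distance in frame 2: 2.3.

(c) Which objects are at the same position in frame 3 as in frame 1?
the blue triangle, the pink square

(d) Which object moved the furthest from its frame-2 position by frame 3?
the red cross

(moved 4.5; next 3.1)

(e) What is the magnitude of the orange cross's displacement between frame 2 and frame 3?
3.1

The orange cross moved from (6.0, 4.8) to (7.4, 7.6), a distance of √(1.4² + 2.8²) ≈ 3.1.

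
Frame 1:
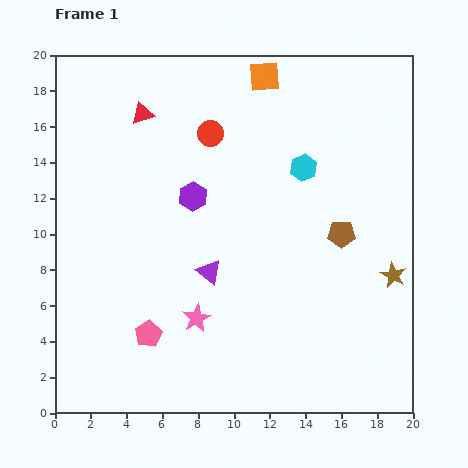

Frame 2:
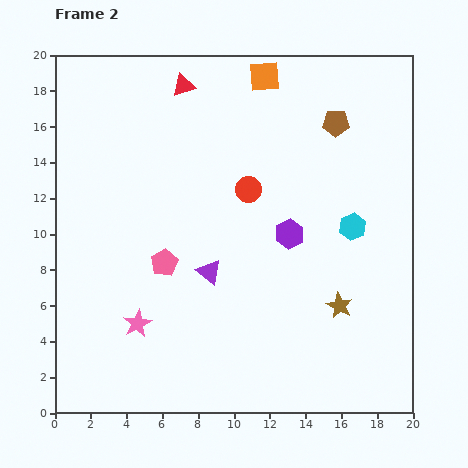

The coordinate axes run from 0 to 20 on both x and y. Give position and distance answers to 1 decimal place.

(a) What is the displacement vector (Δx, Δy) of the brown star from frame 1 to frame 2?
(-3.0, -1.7)

The brown star was at (18.9, 7.7) in frame 1 and (15.9, 6.0) in frame 2.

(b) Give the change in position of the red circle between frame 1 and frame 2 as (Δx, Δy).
(2.1, -3.1)

The red circle was at (8.7, 15.6) in frame 1 and (10.8, 12.5) in frame 2.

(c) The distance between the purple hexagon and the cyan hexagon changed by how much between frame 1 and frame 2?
-2.9

Distance in frame 1: 6.4. Distance in frame 2: 3.5.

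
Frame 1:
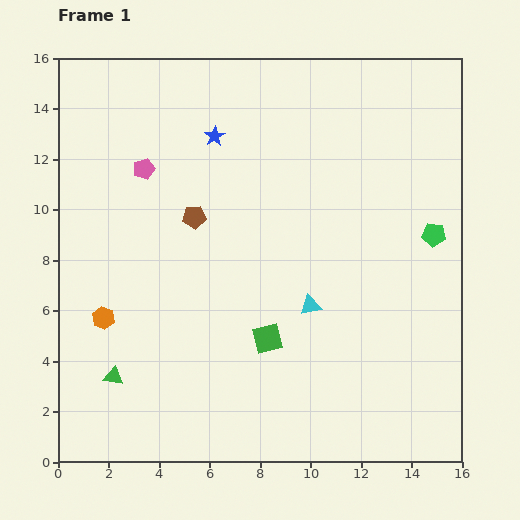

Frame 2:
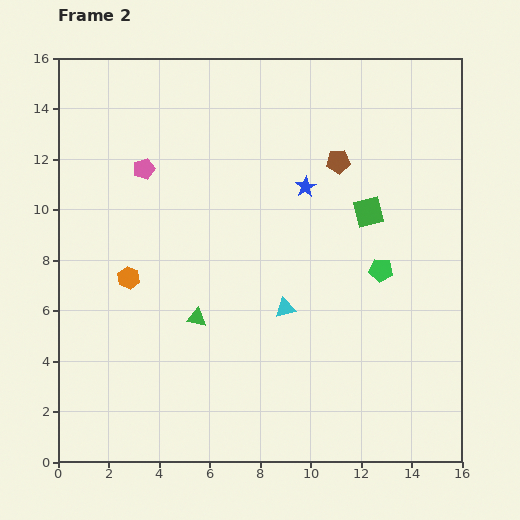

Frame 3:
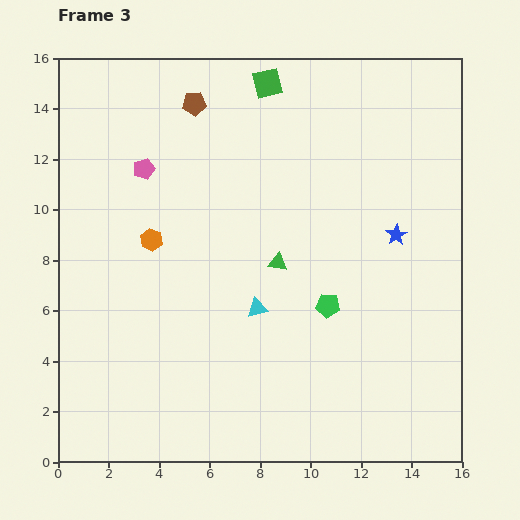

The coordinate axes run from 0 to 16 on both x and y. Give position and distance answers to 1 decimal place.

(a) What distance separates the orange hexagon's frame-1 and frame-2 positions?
1.9

The orange hexagon moved from (1.8, 5.7) to (2.8, 7.3), a distance of √(1.0² + 1.6²) ≈ 1.9.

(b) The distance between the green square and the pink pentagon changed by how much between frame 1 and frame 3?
-2.3

Distance in frame 1: 8.3. Distance in frame 3: 6.0.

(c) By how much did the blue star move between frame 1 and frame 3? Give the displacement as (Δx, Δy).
(7.2, -3.9)

The blue star was at (6.2, 12.9) in frame 1 and (13.4, 9.0) in frame 3.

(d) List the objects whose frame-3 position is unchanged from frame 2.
the pink pentagon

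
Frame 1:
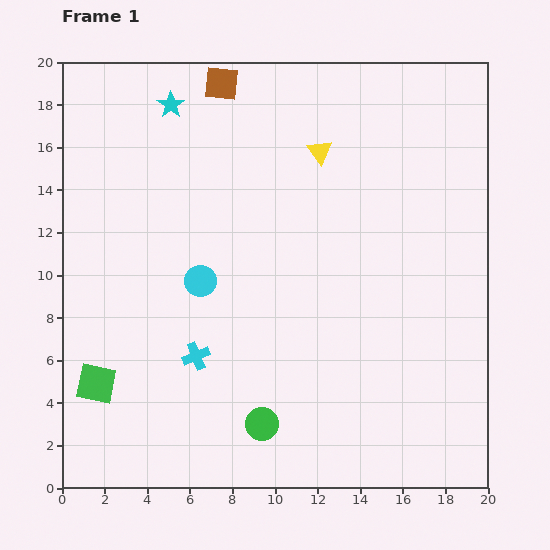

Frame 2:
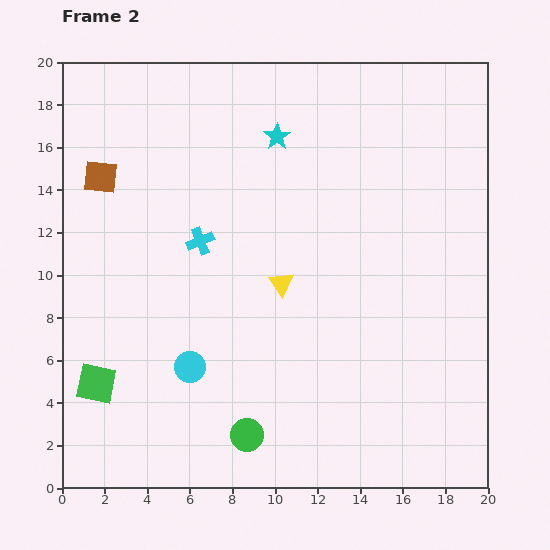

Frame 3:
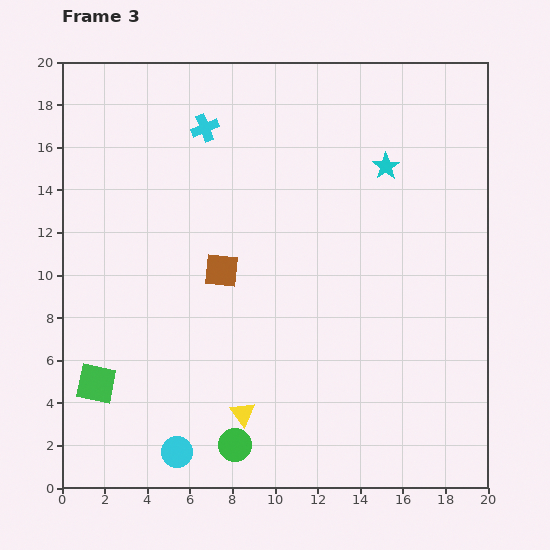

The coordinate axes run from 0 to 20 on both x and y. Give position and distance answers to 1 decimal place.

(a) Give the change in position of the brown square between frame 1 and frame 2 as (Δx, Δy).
(-5.7, -4.4)

The brown square was at (7.5, 19.0) in frame 1 and (1.8, 14.6) in frame 2.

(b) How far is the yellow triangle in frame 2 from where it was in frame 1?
6.5

The yellow triangle moved from (12.1, 15.8) to (10.3, 9.6), a distance of √(1.8² + 6.2²) ≈ 6.5.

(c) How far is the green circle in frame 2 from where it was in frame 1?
0.9

The green circle moved from (9.4, 3.0) to (8.7, 2.5), a distance of √(0.7² + 0.5²) ≈ 0.9.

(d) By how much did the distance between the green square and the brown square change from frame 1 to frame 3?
-7.4

Distance in frame 1: 15.3. Distance in frame 3: 7.9.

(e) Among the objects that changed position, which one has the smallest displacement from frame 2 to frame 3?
the green circle

(moved 0.8)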